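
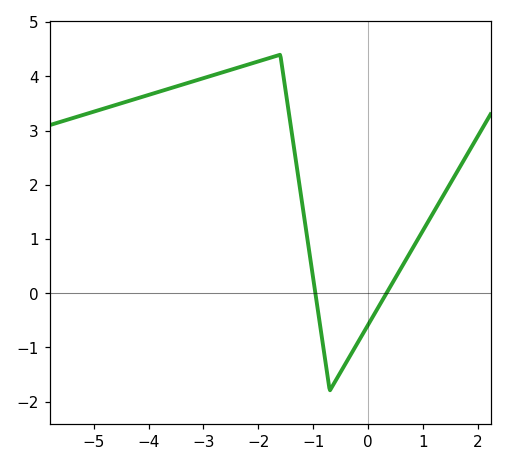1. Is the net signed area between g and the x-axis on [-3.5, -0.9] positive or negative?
positive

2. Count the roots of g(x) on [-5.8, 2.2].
2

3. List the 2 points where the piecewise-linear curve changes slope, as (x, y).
(-1.6, 4.4); (-0.7, -1.8)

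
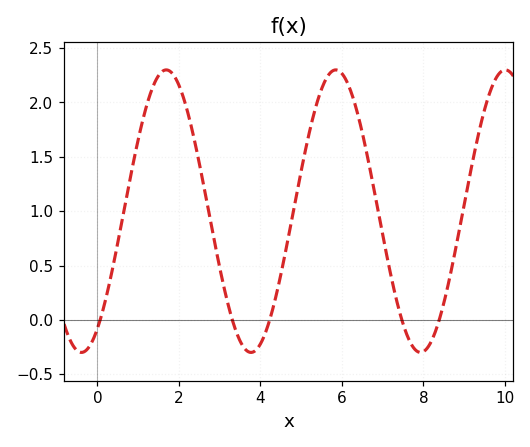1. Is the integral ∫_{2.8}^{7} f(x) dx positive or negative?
positive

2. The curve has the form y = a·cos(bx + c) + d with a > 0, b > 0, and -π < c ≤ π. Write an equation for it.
y = 1.3cos(1.5x - 2.6) + 1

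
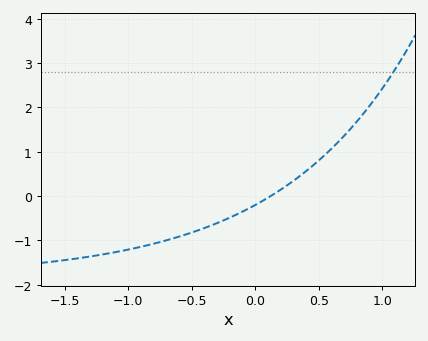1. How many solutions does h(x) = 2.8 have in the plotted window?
1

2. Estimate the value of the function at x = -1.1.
-1.3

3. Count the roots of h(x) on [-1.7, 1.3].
1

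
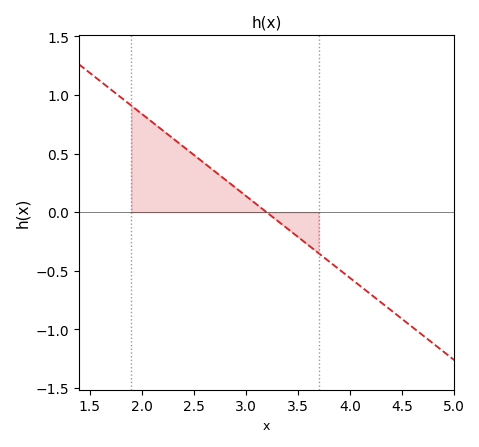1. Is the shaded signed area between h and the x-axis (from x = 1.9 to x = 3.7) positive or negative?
positive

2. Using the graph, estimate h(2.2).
0.7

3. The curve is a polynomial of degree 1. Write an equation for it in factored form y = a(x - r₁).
y = -0.7(x - 3.2)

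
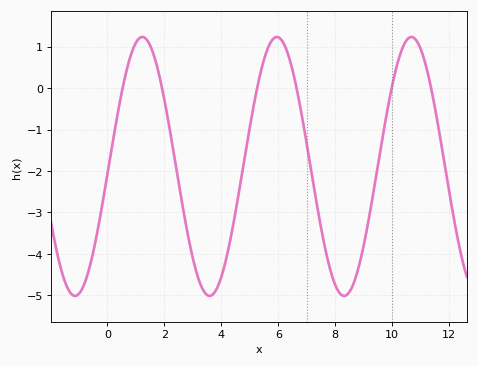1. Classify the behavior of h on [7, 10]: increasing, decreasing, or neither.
neither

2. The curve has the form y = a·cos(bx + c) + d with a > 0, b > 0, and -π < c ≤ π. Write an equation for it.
y = 3.12cos(1.33x - 1.63) - 1.89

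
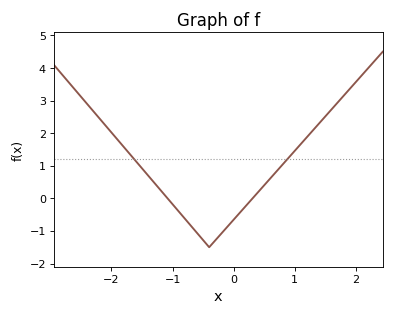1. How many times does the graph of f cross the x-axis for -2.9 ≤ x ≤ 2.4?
2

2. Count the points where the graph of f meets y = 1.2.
2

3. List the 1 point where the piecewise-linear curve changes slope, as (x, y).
(-0.4, -1.5)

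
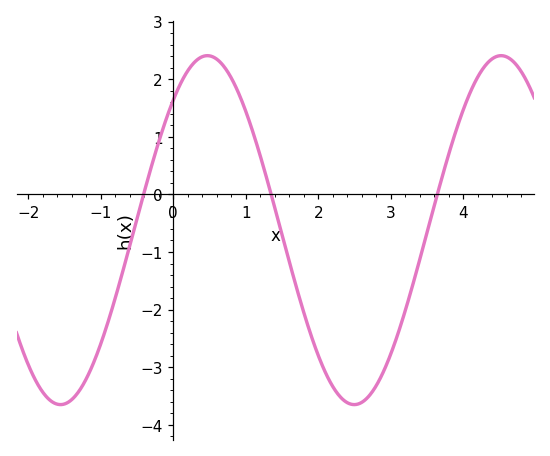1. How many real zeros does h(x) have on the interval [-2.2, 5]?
3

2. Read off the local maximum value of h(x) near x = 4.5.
2.41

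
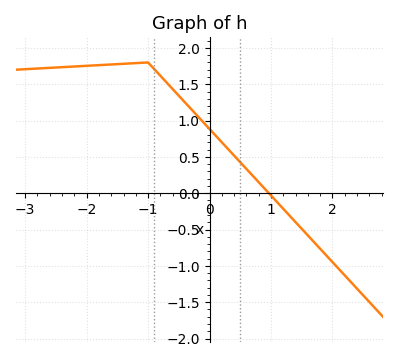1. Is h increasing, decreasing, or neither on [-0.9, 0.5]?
decreasing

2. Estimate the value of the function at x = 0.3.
0.6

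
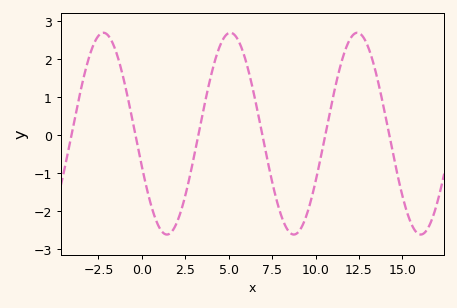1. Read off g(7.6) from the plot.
-1.44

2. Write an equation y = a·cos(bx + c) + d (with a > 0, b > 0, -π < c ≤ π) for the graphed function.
y = 2.66cos(0.86x + 1.9) + 0.03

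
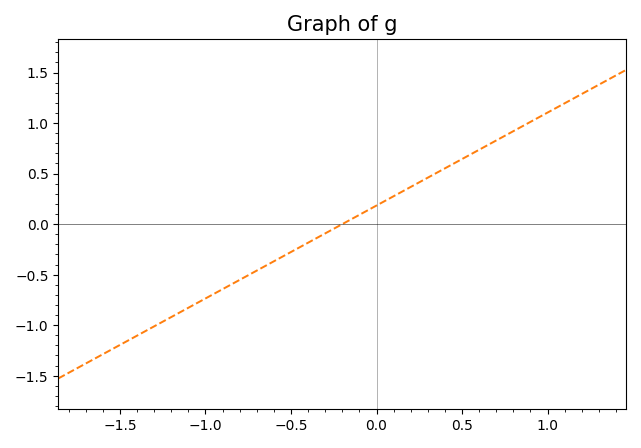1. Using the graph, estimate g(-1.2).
-0.9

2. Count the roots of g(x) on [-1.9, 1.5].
1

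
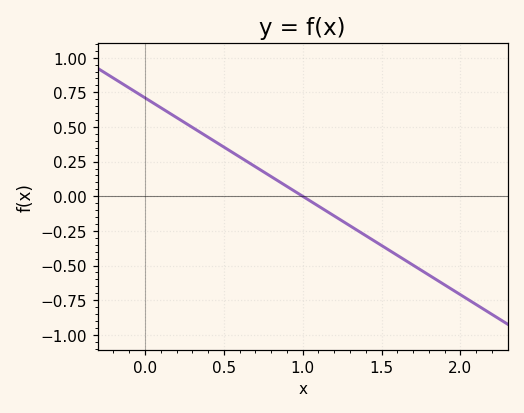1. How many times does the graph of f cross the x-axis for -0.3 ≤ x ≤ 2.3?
1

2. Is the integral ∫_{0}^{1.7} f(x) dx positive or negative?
positive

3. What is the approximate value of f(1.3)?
-0.213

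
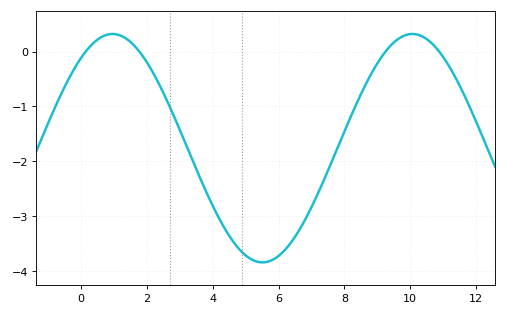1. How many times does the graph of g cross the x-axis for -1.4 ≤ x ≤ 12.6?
4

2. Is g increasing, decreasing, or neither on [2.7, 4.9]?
decreasing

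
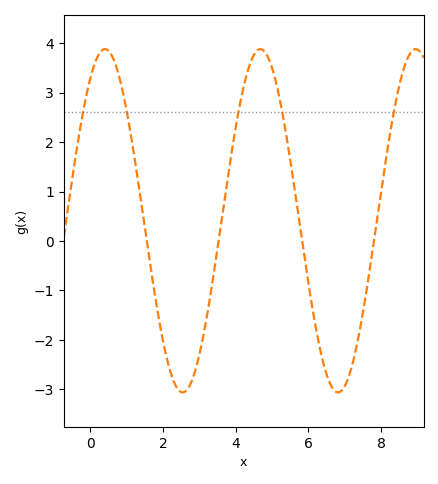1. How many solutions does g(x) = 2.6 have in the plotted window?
5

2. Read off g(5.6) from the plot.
1.1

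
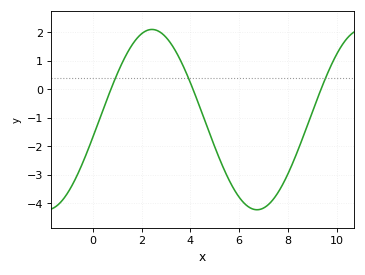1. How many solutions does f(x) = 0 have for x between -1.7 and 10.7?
3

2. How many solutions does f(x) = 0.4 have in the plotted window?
3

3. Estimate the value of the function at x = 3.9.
0.4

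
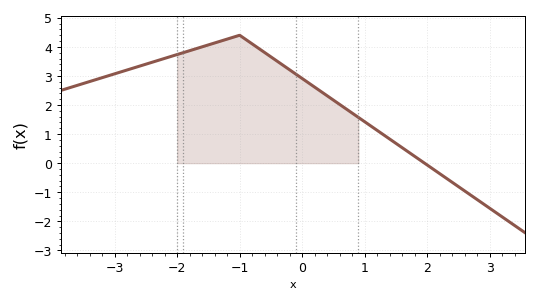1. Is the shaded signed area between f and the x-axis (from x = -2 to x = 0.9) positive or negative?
positive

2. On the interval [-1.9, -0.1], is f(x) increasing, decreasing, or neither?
neither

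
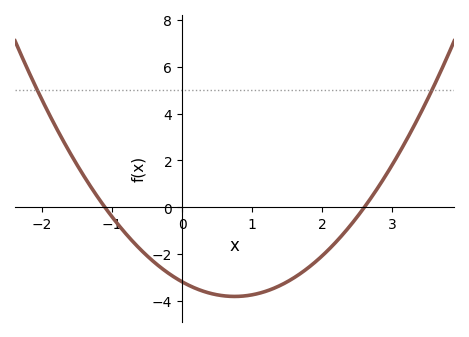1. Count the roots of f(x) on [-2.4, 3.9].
2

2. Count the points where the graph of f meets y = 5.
2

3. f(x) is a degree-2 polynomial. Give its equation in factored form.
y = 1.11(x + 1.1)(x - 2.6)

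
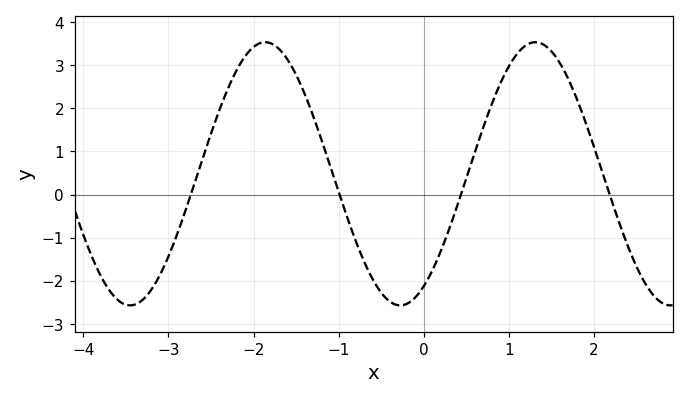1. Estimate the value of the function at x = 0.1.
-1.8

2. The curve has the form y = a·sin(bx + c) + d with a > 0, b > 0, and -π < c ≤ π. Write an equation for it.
y = 3.05sin(2x - 1) + 0.48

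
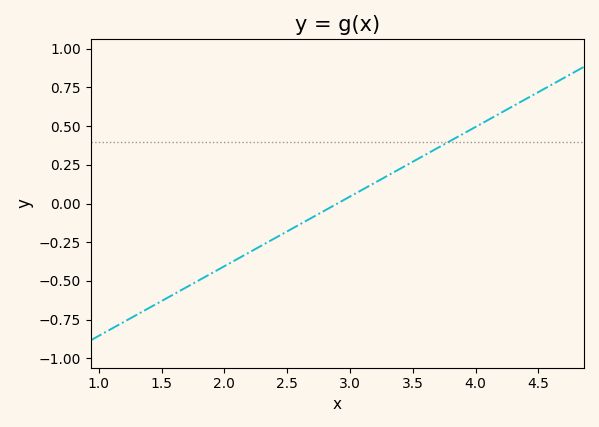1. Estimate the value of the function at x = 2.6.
-0.15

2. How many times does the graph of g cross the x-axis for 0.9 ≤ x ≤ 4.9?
1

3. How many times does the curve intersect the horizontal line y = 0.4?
1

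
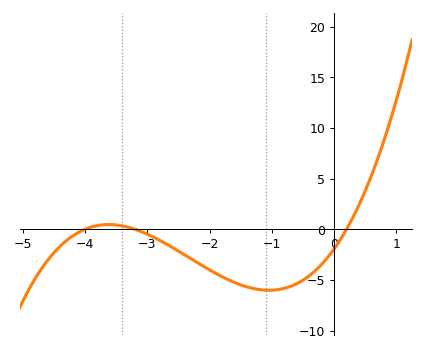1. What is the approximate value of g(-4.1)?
-0.5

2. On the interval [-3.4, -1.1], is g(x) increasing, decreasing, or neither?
decreasing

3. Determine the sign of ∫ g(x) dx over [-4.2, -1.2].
negative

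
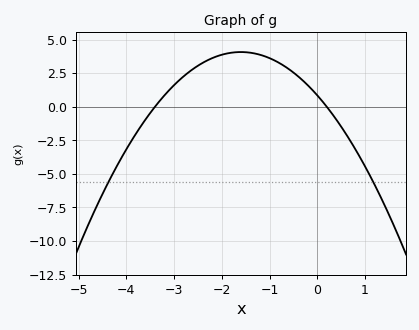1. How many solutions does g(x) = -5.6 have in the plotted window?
2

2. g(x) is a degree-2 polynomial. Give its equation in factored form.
y = -1.26(x + 3.4)(x - 0.2)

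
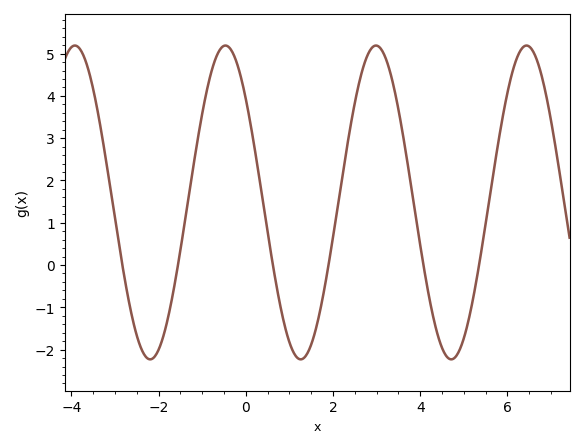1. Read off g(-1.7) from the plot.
-0.831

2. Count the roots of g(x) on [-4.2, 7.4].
6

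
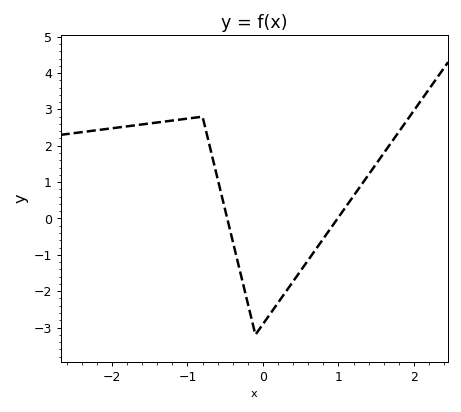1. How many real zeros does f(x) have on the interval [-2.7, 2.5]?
2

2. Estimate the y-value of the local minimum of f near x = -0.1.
-3.2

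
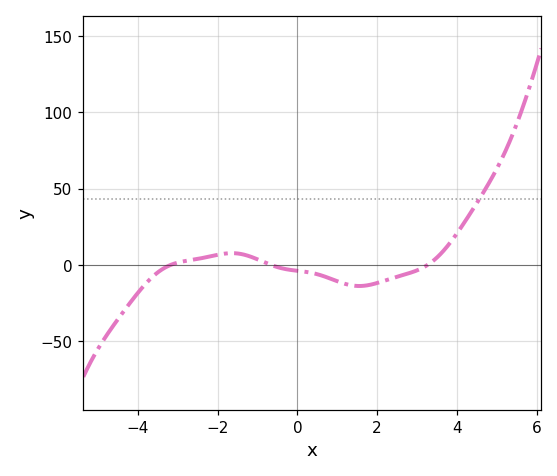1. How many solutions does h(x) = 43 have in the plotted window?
1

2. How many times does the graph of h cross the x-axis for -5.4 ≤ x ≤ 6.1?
3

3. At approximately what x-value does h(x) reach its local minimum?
1.6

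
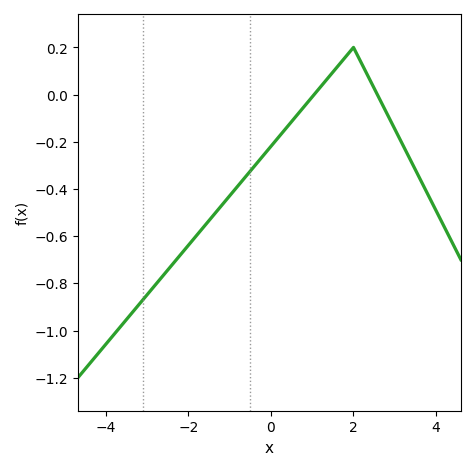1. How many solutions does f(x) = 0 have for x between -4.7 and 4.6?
2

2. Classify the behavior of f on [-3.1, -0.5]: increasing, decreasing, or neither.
increasing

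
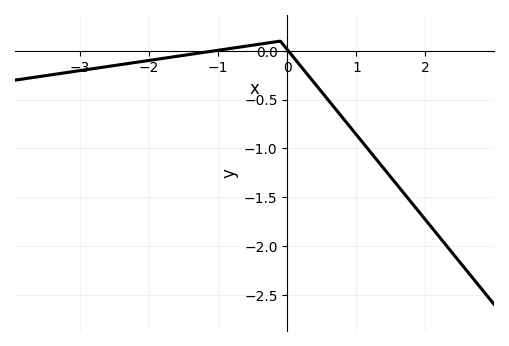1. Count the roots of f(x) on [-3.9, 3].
2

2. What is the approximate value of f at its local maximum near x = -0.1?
0.1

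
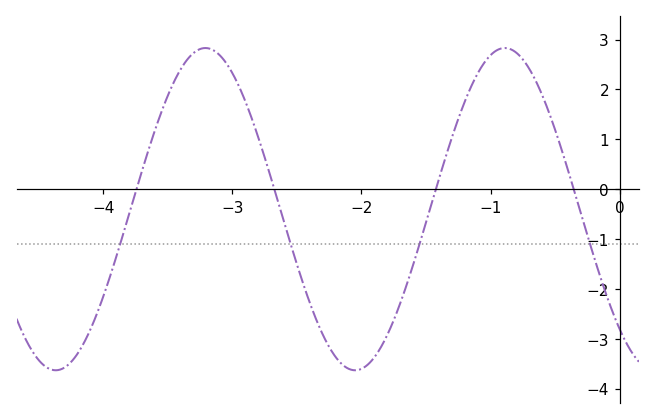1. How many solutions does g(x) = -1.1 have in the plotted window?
4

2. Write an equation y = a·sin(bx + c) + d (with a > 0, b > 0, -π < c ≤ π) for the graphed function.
y = 3.23sin(2.71x - 2.3) - 0.4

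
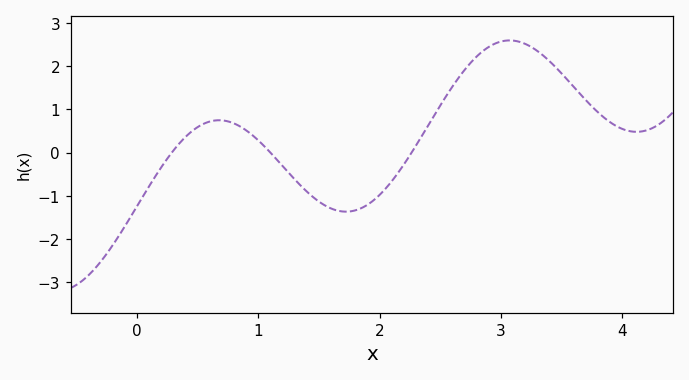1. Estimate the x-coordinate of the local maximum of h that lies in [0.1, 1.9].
0.676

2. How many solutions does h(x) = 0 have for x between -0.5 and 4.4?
3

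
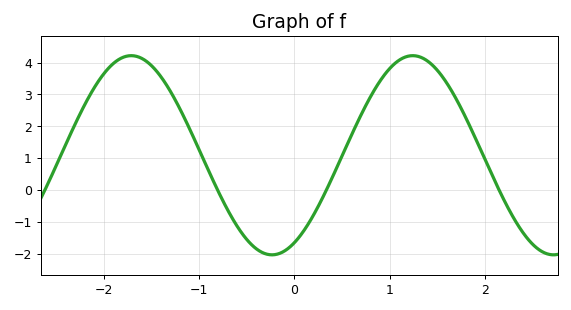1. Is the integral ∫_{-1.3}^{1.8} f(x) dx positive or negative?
positive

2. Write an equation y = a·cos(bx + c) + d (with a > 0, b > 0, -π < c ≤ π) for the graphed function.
y = 3.13cos(2.13x - 2.64) + 1.09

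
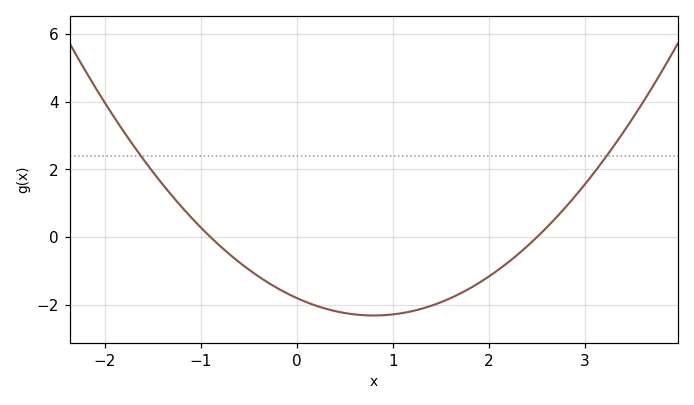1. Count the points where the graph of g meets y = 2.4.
2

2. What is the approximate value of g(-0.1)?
-1.6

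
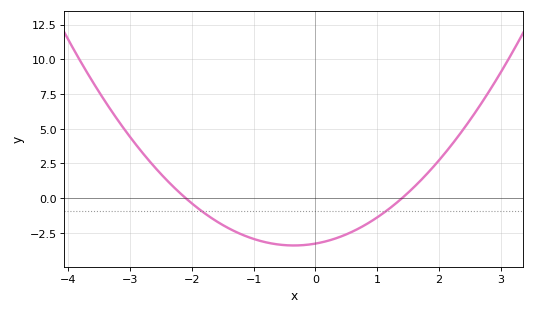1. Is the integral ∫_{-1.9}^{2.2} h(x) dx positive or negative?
negative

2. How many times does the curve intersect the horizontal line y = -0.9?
2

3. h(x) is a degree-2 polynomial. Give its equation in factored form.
y = 1.11(x + 2.1)(x - 1.4)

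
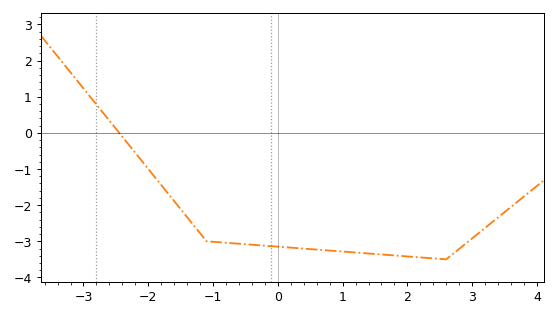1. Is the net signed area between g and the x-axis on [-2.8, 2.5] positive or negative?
negative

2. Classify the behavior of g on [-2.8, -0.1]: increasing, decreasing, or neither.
decreasing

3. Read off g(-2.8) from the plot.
0.8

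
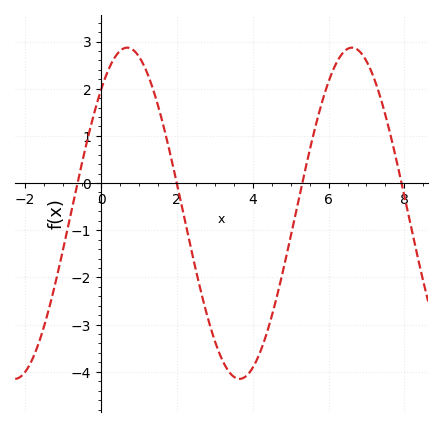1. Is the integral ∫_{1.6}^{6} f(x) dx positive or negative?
negative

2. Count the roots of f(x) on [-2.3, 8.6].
4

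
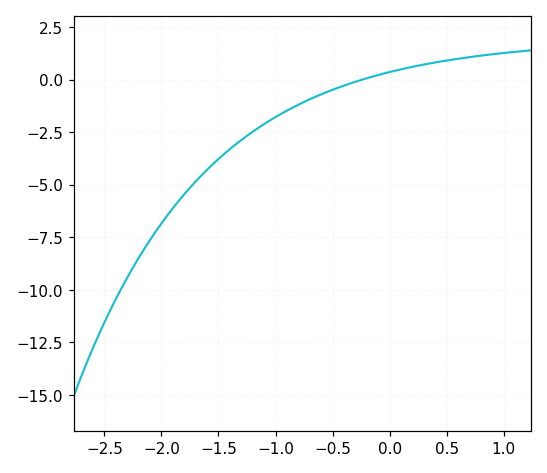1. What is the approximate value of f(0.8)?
1.2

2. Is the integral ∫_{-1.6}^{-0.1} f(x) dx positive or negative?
negative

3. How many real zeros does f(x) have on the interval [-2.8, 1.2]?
1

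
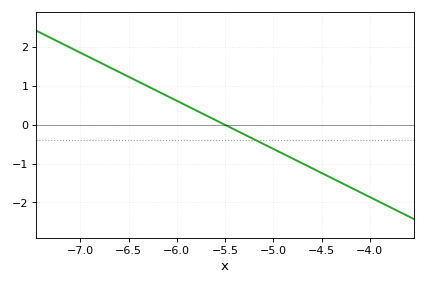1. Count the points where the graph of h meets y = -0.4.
1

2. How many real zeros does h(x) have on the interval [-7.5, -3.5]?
1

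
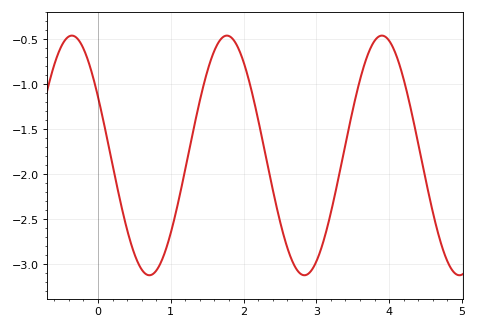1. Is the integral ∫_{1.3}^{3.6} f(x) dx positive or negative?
negative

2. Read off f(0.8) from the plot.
-3.07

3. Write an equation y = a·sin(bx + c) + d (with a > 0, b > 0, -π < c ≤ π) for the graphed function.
y = 1.33sin(2.95x + 2.63) - 1.79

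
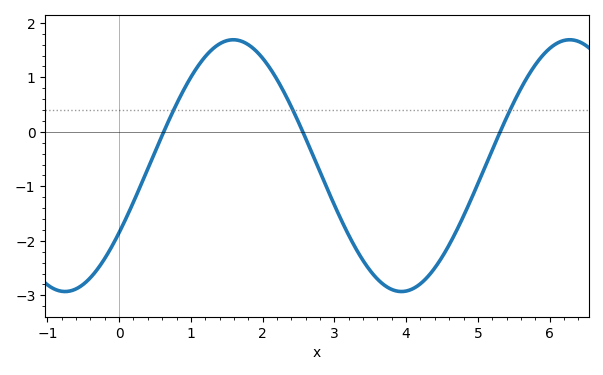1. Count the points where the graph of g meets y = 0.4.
3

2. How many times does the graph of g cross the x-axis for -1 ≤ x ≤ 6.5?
3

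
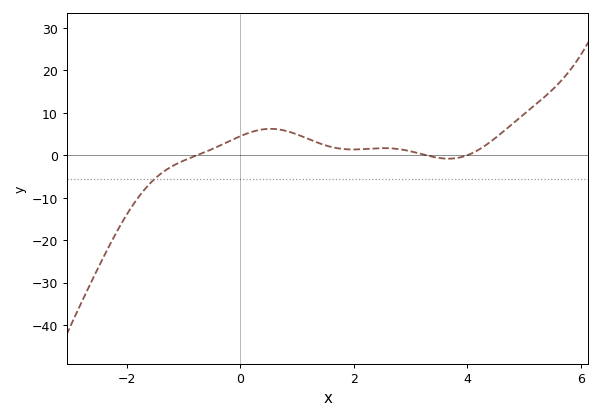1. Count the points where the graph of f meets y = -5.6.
1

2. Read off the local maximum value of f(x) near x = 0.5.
6.25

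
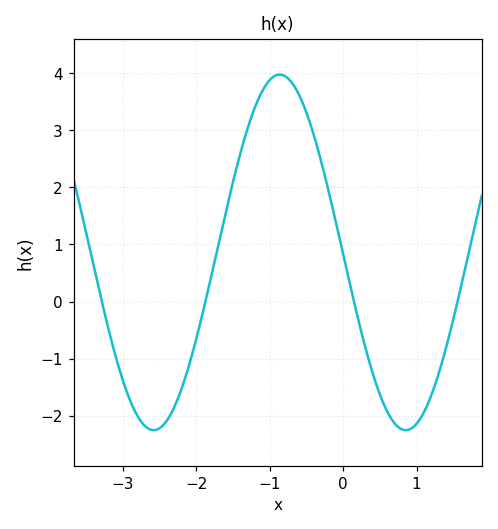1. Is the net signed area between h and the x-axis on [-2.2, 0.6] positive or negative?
positive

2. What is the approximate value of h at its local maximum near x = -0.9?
4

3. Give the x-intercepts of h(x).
-3.3, -1.9, 0.1, 1.6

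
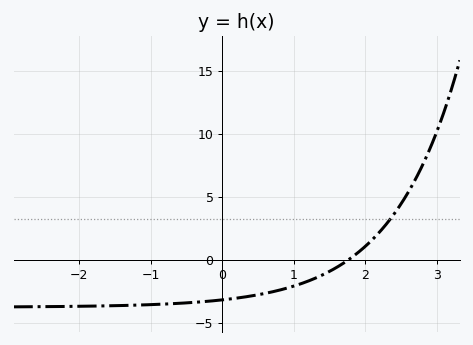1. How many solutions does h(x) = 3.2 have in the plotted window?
1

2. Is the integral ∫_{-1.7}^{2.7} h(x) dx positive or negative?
negative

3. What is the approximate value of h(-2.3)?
-3.73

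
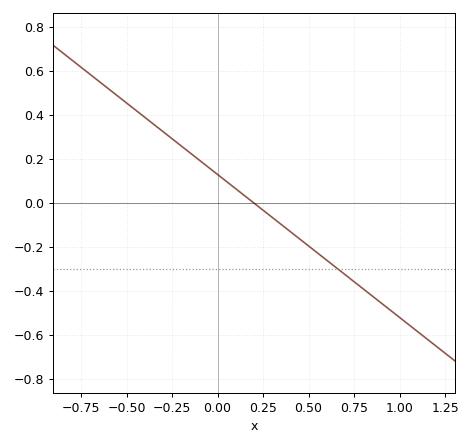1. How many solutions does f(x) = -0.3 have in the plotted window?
1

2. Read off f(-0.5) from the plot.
0.455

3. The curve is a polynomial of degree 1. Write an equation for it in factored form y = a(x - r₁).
y = -0.65(x - 0.2)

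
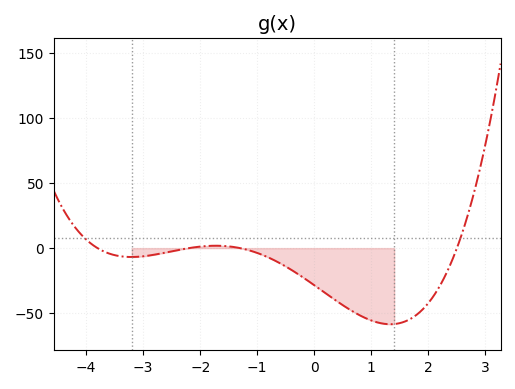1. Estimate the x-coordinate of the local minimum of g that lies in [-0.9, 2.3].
1.4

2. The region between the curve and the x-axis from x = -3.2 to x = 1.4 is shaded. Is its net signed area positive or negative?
negative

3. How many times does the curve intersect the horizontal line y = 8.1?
2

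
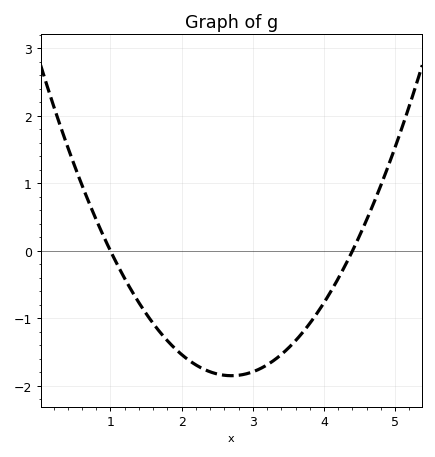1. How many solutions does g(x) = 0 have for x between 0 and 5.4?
2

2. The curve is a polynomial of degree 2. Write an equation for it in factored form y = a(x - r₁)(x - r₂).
y = 0.64(x - 1)(x - 4.4)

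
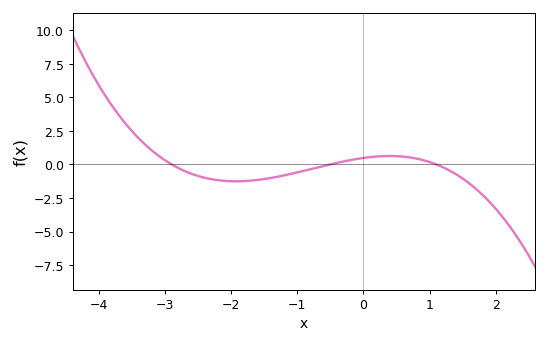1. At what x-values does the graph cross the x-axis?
-2.9, -0.5, 1.1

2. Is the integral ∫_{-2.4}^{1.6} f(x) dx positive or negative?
negative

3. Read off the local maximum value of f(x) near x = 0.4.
0.624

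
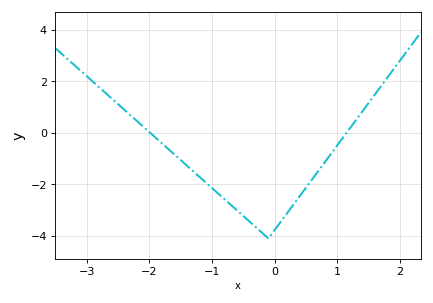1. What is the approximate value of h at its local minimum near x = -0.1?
-4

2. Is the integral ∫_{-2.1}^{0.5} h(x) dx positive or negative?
negative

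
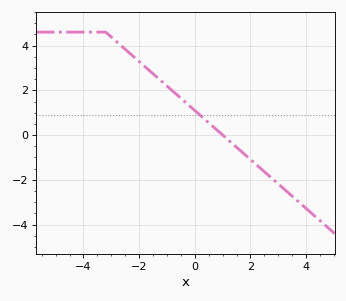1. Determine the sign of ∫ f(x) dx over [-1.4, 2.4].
positive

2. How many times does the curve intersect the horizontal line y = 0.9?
1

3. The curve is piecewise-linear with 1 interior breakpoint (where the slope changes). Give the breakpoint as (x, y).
(-3.2, 4.6)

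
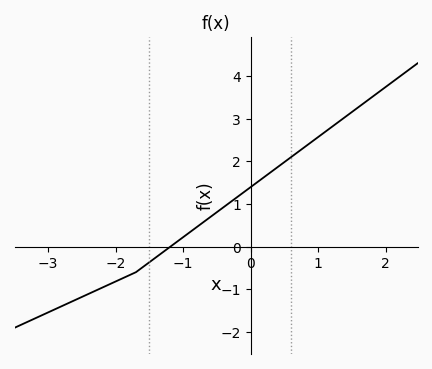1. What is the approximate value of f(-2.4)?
-1.11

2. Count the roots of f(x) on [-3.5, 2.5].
1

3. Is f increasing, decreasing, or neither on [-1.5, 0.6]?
increasing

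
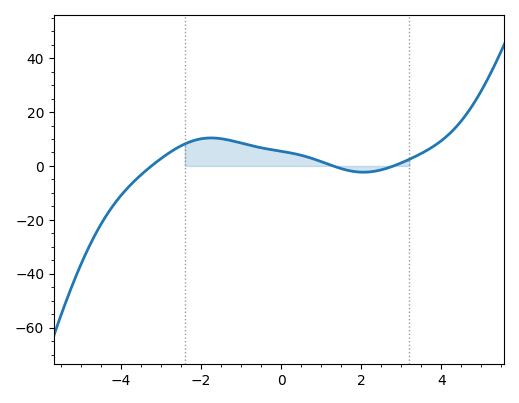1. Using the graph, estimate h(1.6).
-1.38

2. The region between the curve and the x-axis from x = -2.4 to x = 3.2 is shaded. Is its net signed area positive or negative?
positive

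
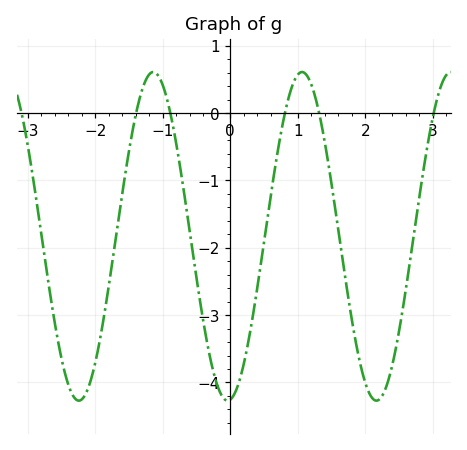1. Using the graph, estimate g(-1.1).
0.6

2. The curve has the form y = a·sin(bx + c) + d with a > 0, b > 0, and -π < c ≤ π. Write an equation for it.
y = 2.44sin(2.9x - 1.5) - 1.83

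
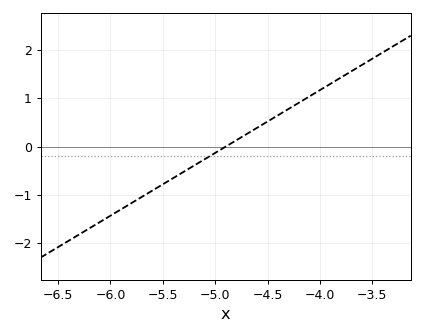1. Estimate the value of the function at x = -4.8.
0.13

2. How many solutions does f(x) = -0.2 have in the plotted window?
1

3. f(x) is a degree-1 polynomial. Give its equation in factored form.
y = 1.3(x + 4.9)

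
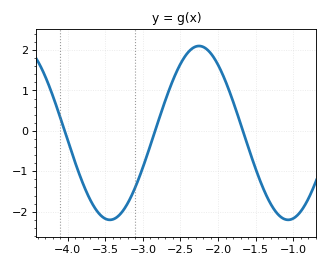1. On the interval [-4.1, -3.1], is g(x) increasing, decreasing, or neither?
neither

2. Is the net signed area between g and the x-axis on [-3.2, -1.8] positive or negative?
positive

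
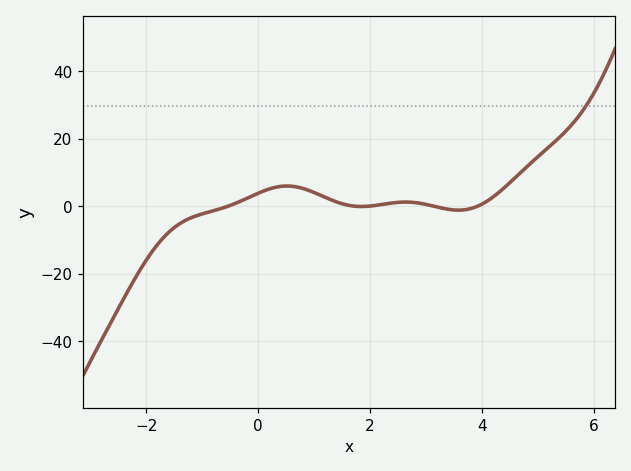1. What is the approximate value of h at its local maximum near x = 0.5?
6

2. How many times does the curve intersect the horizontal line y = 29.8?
1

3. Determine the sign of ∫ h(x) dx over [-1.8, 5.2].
positive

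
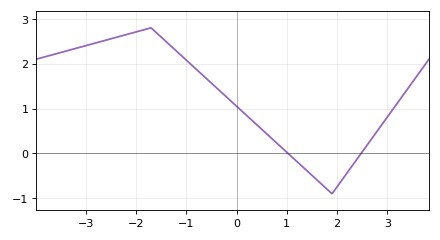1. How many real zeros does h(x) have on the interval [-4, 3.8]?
2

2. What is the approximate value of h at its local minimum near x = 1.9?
-0.898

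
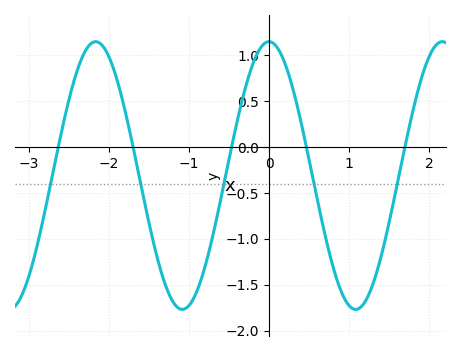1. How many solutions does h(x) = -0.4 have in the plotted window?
5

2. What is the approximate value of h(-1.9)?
0.735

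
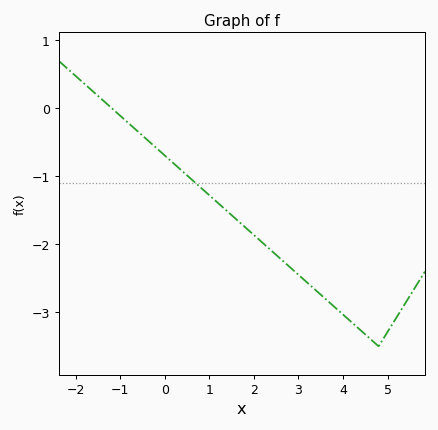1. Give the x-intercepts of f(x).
-1.19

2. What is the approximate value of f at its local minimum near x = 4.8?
-3.5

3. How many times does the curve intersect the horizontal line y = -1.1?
1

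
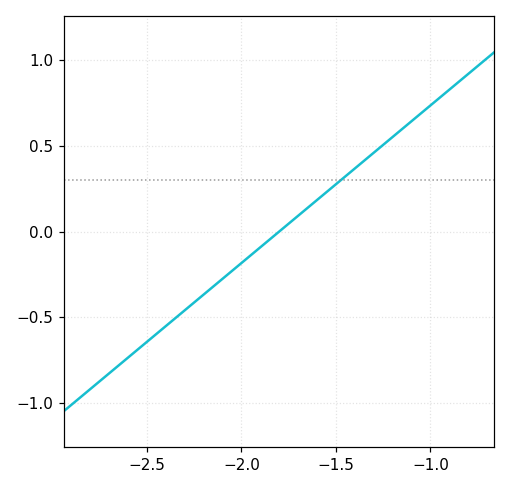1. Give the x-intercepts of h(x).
-1.8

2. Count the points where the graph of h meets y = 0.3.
1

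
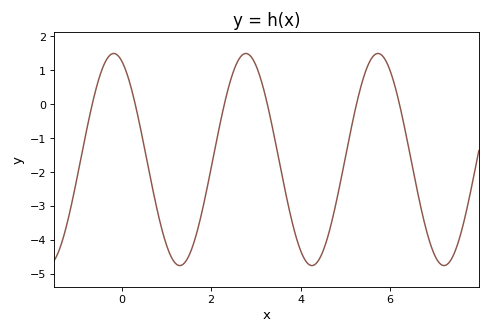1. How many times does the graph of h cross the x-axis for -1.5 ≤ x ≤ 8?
6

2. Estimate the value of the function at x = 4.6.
-3.93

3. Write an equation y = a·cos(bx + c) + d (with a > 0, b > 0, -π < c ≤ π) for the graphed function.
y = 3.12cos(2.13x + 0.37) - 1.63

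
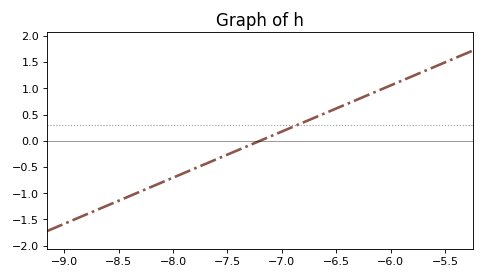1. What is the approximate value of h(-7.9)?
-0.616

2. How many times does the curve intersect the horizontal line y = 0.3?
1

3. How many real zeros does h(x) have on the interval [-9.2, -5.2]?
1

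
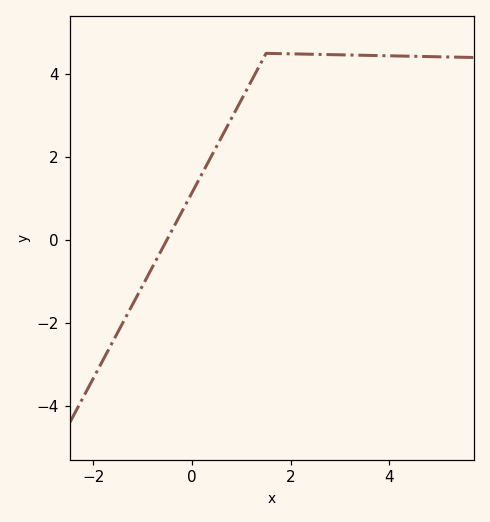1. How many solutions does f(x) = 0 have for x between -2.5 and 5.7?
1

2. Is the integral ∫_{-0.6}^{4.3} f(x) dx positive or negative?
positive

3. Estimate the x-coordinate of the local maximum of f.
1.6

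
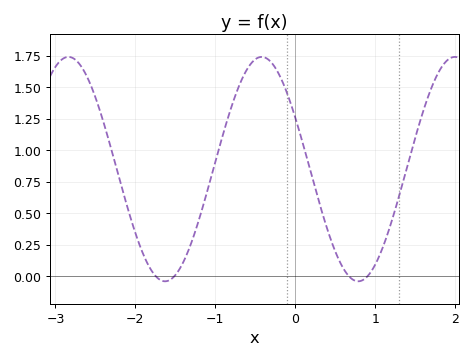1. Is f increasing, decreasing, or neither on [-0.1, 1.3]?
neither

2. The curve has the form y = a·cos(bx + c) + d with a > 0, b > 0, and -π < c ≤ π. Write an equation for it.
y = 0.89cos(2.6x + 1.1) + 0.85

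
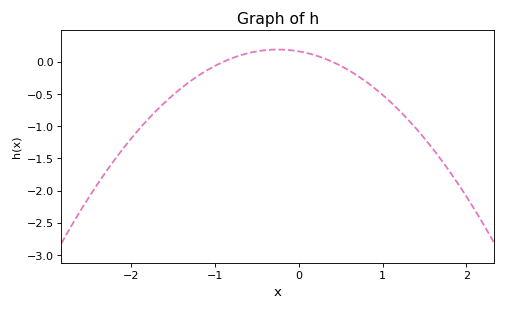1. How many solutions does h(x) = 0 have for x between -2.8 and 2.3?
2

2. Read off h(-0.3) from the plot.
0.2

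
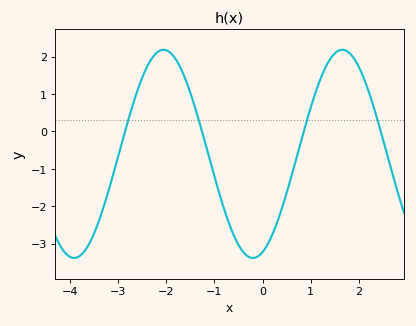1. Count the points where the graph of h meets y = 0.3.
4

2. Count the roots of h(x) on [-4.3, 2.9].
4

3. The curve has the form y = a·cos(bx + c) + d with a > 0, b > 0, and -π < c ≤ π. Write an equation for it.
y = 2.78cos(1.69x - 2.8) - 0.6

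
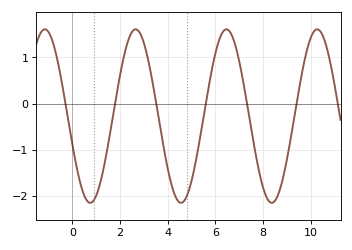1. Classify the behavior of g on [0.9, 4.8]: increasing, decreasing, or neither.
neither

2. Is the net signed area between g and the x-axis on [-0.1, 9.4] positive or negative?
negative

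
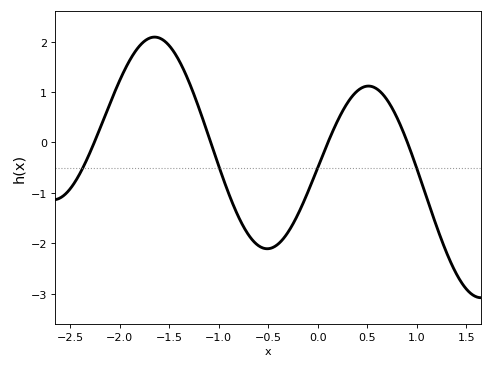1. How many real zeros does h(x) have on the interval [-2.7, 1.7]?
4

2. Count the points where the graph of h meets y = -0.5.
4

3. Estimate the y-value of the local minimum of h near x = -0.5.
-2.1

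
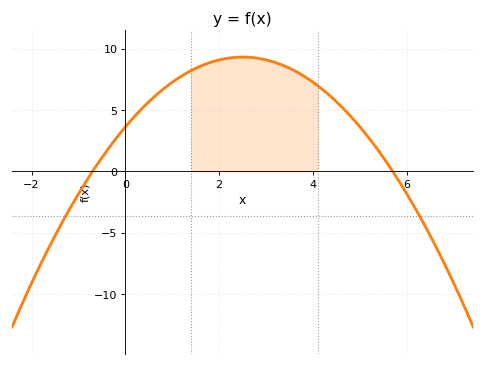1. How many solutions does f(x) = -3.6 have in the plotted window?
2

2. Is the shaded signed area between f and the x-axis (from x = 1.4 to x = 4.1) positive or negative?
positive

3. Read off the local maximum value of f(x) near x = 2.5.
9.32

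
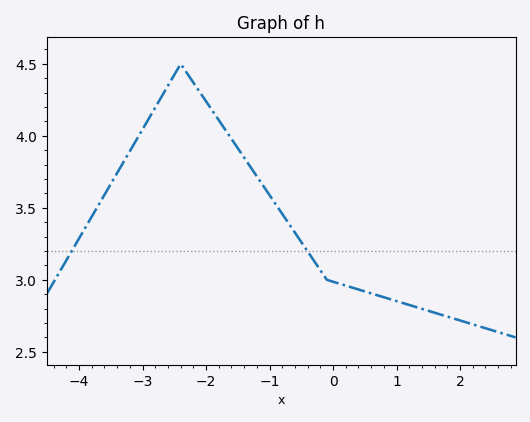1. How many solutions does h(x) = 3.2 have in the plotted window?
2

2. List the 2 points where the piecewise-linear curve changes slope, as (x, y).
(-2.4, 4.5); (-0.1, 3)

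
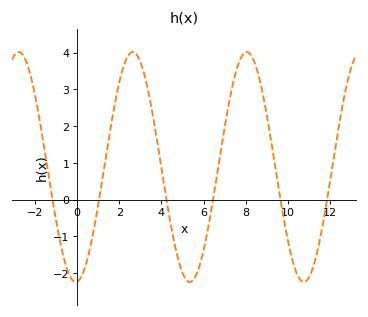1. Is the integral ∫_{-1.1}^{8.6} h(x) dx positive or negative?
positive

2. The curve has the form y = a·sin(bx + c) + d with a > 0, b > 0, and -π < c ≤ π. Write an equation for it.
y = 3.13sin(1.16x - 1.49) + 0.89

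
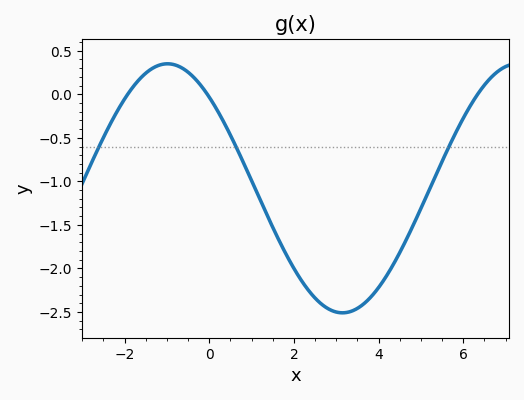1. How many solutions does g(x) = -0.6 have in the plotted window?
3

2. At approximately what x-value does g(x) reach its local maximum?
-1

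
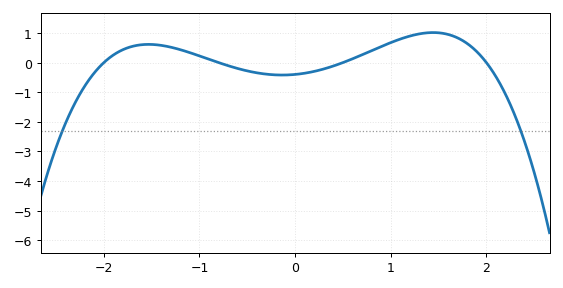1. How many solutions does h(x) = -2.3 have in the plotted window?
2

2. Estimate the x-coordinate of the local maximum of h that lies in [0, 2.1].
1.4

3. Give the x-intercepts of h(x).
-2, -0.8, 0.5, 2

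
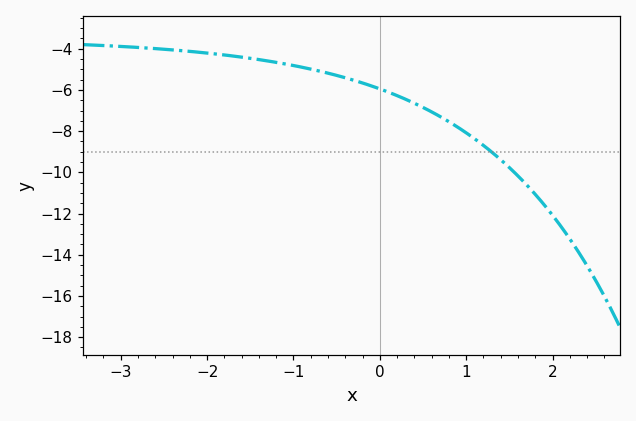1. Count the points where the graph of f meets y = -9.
1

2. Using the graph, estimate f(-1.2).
-4.66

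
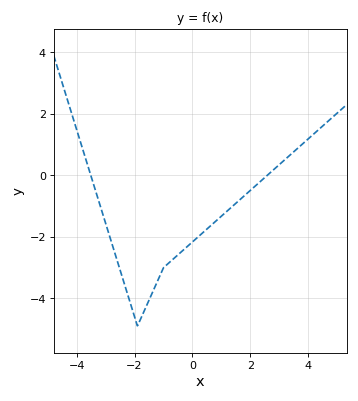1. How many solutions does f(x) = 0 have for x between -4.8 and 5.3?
2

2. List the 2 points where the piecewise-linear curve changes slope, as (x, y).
(-1.9, -4.9); (-1, -3)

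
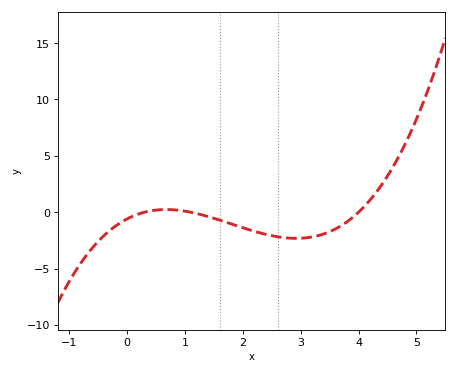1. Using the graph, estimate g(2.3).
-1.84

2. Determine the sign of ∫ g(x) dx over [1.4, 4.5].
negative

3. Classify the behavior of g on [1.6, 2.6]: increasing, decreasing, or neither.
decreasing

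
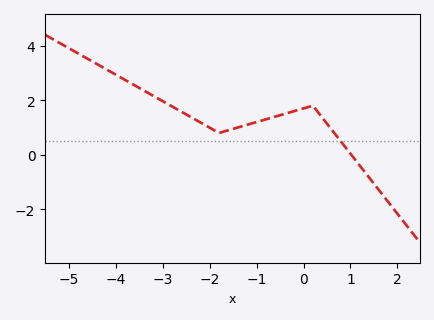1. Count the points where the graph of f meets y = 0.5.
1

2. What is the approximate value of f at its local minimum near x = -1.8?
0.8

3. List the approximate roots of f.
1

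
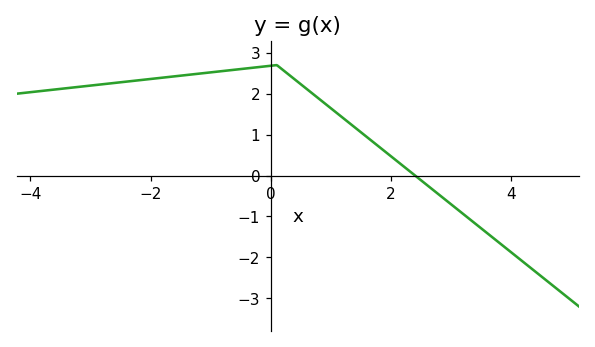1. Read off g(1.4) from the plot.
1.17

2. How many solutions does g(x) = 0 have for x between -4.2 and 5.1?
1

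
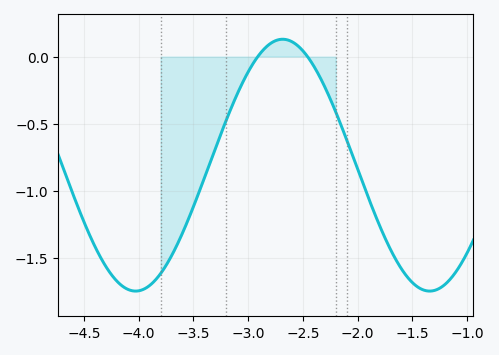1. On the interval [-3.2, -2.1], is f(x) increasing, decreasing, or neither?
neither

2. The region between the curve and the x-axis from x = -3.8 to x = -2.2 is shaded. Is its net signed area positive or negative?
negative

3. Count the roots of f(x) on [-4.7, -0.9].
2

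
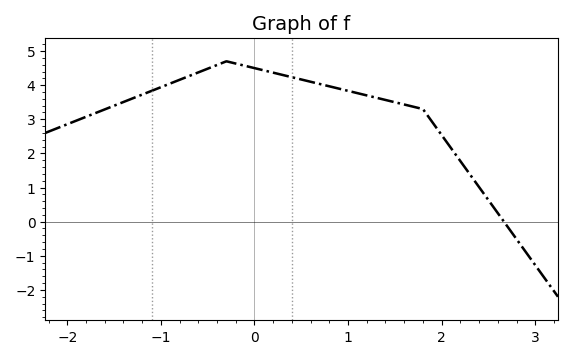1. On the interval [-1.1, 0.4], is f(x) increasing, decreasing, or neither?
neither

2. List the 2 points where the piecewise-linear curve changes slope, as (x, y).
(-0.3, 4.7); (1.8, 3.3)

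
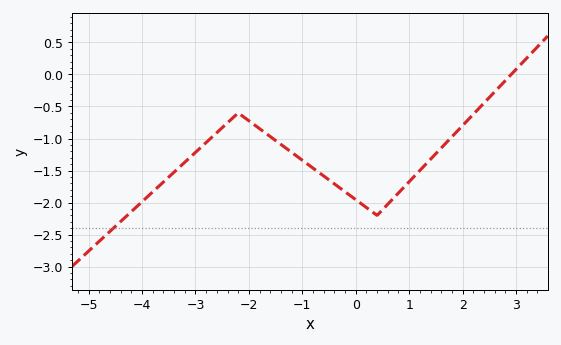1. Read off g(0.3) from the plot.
-2.15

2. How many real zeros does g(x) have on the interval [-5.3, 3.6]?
1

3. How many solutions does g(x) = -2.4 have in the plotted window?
1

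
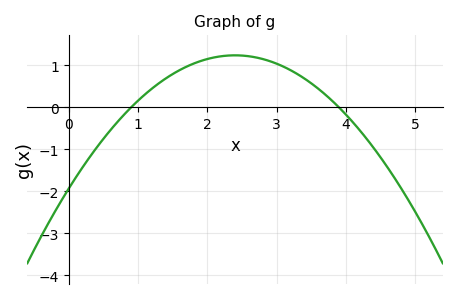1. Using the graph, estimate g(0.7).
-0.4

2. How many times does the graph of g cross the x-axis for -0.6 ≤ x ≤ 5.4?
2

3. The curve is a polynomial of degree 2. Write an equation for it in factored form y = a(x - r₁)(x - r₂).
y = -0.55(x - 0.9)(x - 3.9)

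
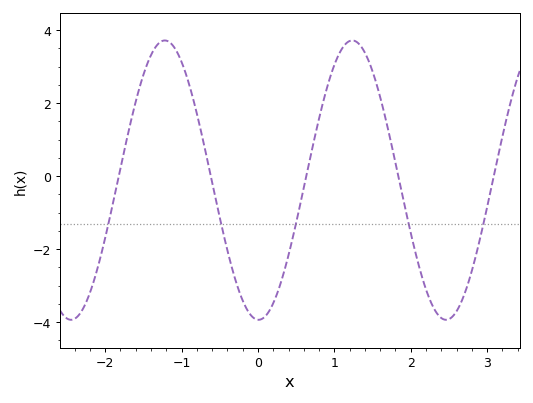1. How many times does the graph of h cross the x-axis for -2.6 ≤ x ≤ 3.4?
5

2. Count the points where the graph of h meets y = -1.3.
5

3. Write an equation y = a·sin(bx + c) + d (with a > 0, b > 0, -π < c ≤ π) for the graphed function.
y = 3.83sin(2.56x - 1.59) - 0.11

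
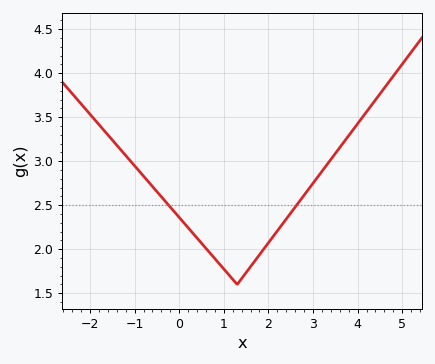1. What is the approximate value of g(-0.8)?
2.83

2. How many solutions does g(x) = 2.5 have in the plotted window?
2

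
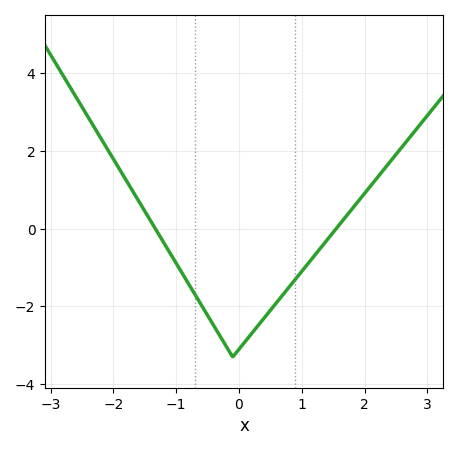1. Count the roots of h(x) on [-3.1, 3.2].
2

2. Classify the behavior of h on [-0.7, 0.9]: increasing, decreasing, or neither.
neither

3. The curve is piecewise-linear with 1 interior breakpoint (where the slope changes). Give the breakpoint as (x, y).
(-0.1, -3.3)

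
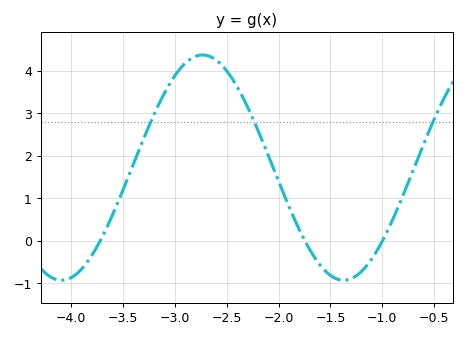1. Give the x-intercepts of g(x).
-3.7, -1.7, -1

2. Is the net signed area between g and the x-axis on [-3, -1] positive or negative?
positive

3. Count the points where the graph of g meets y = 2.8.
3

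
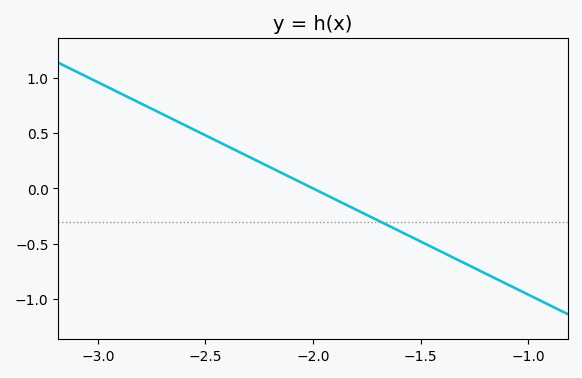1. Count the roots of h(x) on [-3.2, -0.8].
1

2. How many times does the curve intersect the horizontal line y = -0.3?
1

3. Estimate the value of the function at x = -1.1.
-0.85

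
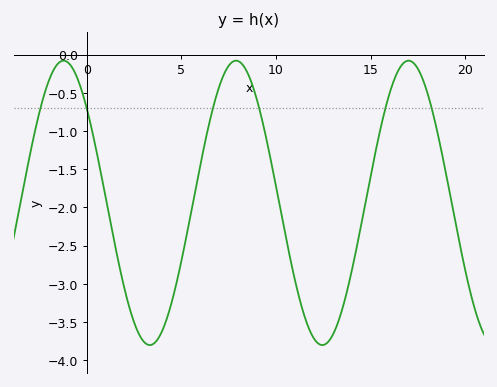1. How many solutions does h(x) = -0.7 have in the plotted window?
6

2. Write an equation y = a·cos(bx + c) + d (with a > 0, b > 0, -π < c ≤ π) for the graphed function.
y = 1.86cos(0.69x + 0.84) - 1.94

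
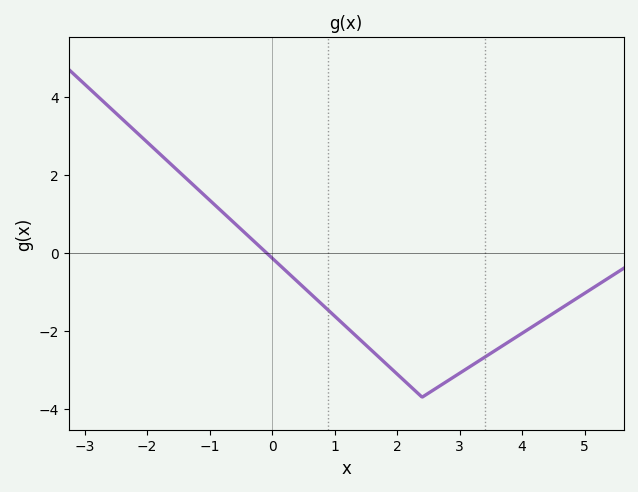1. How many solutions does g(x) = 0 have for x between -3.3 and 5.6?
1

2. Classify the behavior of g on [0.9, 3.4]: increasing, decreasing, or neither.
neither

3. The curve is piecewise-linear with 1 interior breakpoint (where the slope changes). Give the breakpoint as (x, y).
(2.4, -3.7)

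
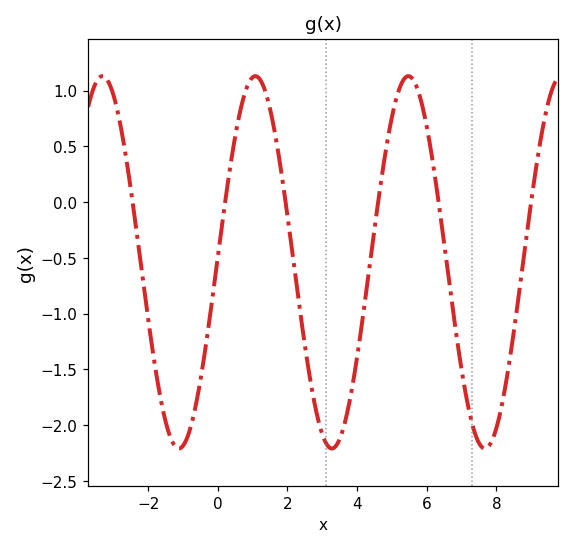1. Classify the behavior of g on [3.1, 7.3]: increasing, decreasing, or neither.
neither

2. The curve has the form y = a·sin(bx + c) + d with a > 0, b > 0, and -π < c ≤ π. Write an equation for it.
y = 1.67sin(1.43x + 0.03) - 0.54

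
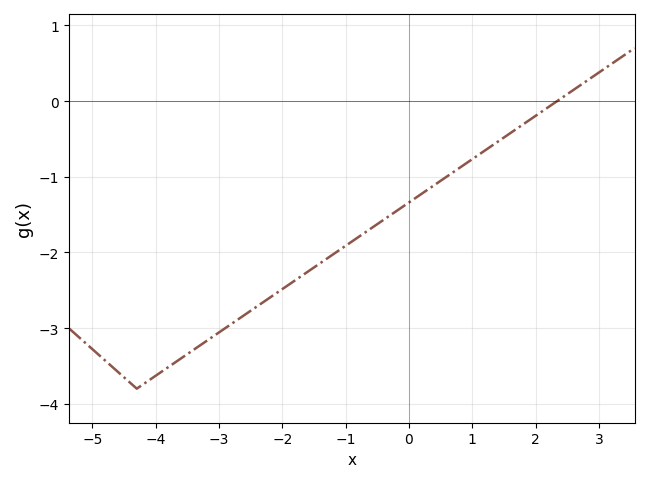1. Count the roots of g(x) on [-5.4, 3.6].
1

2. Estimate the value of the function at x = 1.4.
-0.538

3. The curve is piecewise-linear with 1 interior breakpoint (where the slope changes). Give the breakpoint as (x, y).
(-4.3, -3.8)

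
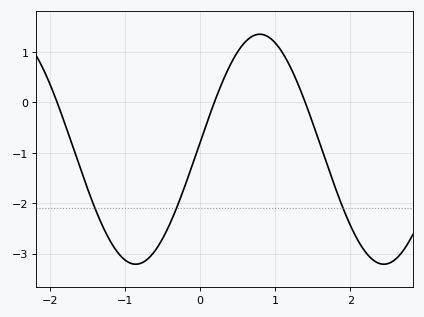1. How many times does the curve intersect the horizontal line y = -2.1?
3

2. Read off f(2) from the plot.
-2.4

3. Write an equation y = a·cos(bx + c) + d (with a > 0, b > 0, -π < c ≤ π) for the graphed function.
y = 2.28cos(1.9x - 1.5) - 0.93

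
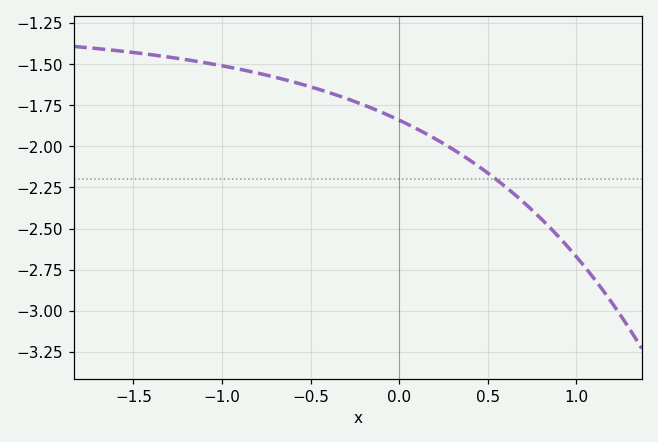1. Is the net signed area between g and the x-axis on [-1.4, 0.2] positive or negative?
negative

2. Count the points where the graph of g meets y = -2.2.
1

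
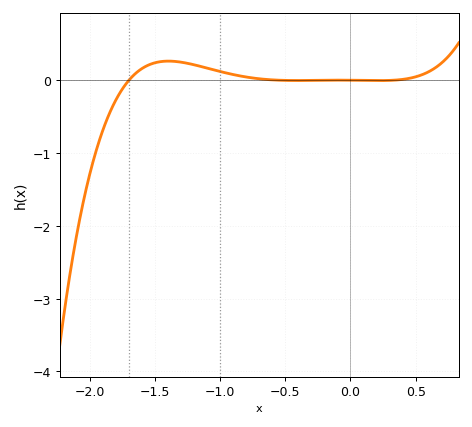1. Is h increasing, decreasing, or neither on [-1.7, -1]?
neither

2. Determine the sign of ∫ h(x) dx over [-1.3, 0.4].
positive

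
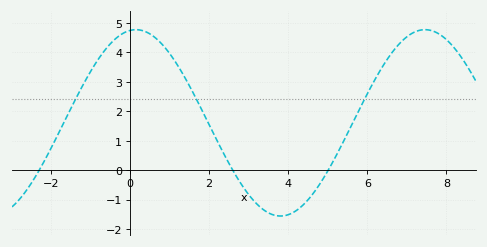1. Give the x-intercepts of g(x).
-2.2, 2.6, 5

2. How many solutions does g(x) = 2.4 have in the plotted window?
3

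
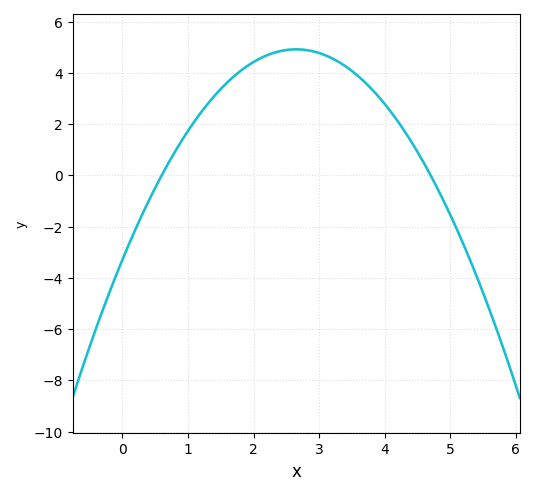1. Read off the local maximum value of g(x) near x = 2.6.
4.92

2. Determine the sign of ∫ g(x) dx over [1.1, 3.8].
positive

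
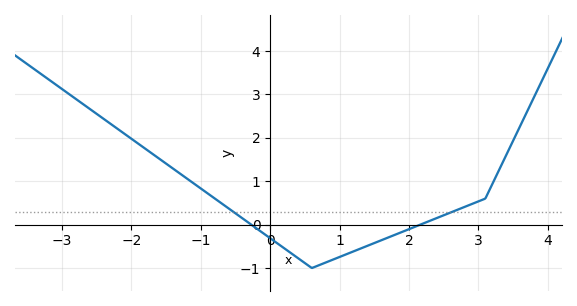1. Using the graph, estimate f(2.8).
0.408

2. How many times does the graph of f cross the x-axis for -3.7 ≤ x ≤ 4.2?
2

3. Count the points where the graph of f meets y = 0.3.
2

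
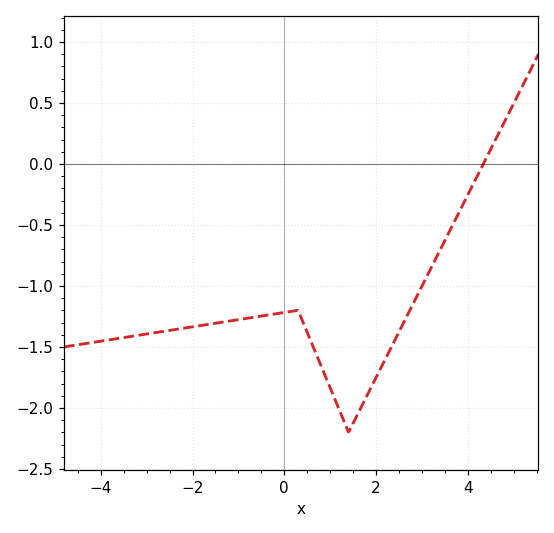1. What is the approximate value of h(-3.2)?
-1.4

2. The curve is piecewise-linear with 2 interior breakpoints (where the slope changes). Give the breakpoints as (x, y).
(0.3, -1.2); (1.4, -2.2)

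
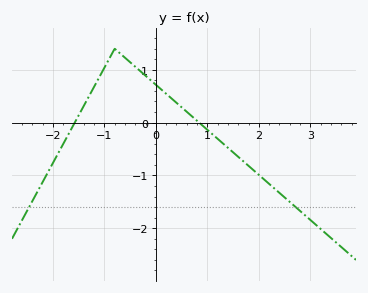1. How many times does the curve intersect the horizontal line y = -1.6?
2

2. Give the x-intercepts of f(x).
-1.6, 0.8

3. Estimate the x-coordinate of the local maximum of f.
-0.8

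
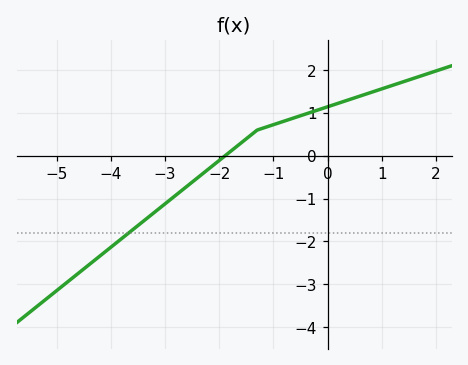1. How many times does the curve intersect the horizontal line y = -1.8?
1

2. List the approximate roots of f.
-1.89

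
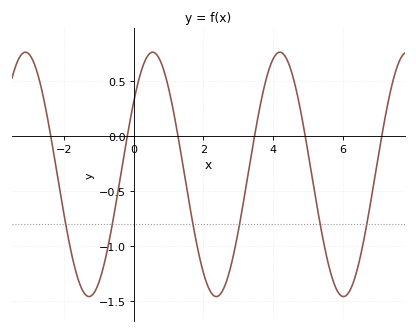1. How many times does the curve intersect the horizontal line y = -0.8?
6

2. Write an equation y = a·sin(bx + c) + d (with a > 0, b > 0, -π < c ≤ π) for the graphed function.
y = 1.11sin(1.72x + 0.632) - 0.35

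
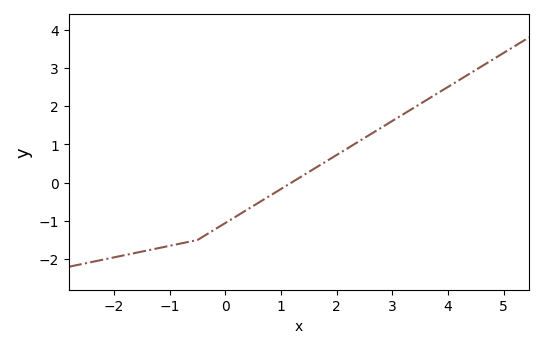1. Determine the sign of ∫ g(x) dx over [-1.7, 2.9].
negative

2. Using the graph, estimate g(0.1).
-1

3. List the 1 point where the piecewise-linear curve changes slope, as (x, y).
(-0.5, -1.5)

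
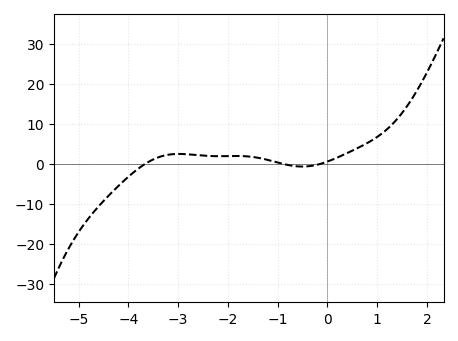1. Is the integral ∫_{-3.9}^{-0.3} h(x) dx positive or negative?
positive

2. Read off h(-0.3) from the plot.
0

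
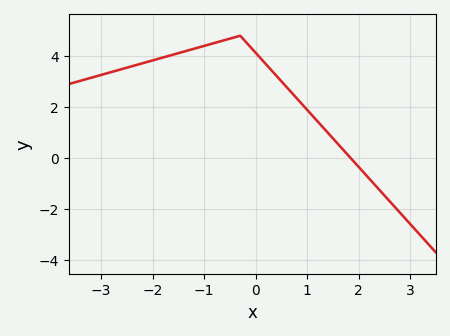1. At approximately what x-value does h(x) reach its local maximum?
-0.302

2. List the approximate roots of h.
1.84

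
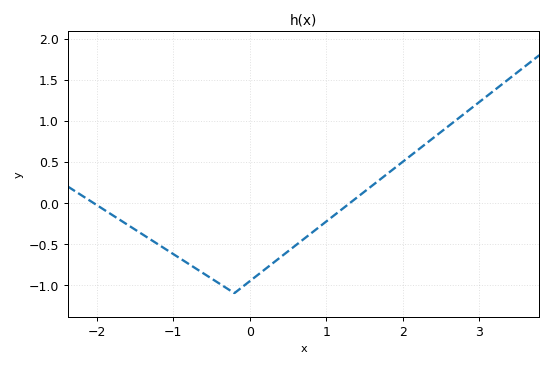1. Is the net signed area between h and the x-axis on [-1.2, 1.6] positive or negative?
negative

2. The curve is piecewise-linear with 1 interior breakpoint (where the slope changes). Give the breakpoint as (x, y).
(-0.2, -1.1)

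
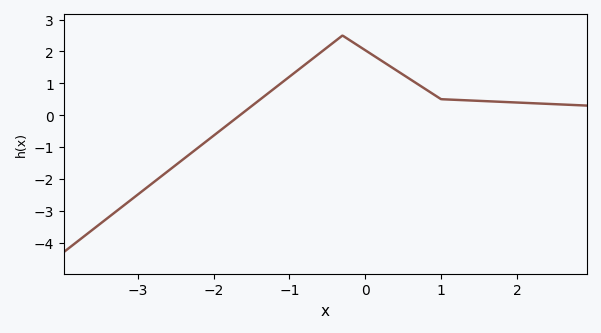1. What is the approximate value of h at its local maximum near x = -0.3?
2.5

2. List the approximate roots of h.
-1.65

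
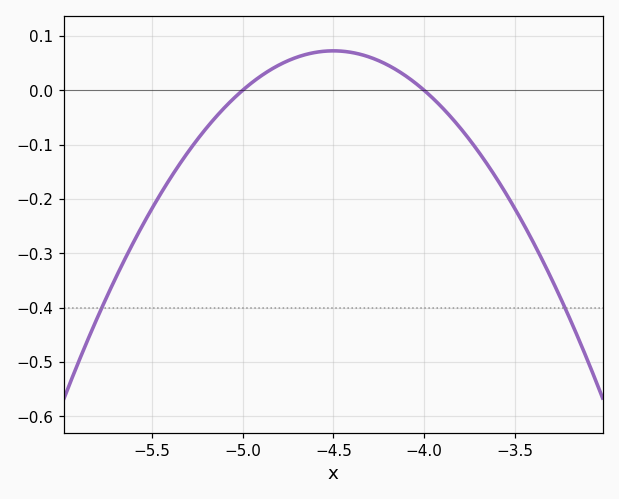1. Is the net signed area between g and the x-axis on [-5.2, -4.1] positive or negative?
positive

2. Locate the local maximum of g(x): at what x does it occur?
-4.5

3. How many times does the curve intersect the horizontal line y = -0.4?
2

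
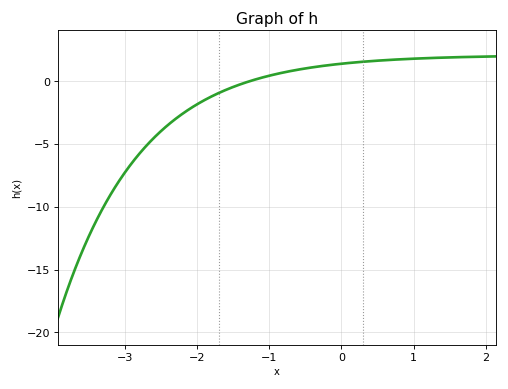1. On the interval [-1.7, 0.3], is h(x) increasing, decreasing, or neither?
increasing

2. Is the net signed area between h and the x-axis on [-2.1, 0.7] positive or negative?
positive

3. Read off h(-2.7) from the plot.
-5.15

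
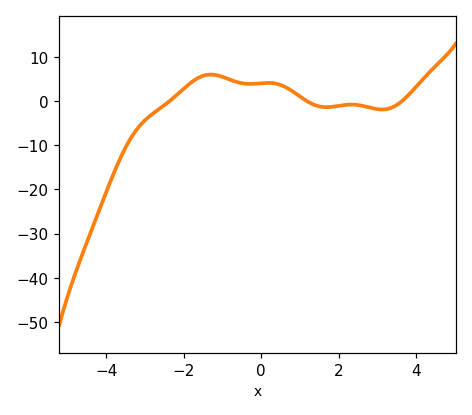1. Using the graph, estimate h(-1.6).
5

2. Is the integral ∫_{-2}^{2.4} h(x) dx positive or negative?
positive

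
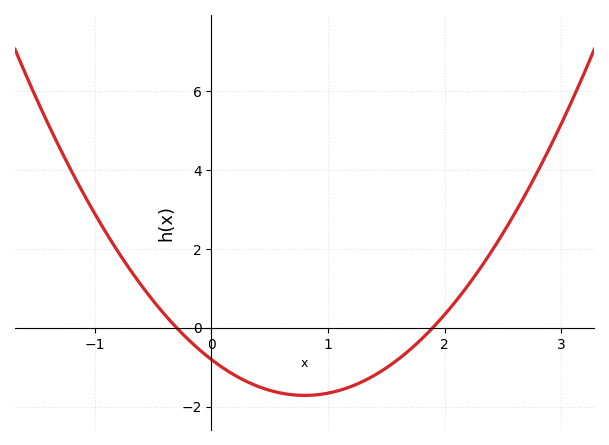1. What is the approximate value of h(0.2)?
-1.2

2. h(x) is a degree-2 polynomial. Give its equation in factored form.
y = 1.42(x + 0.3)(x - 1.9)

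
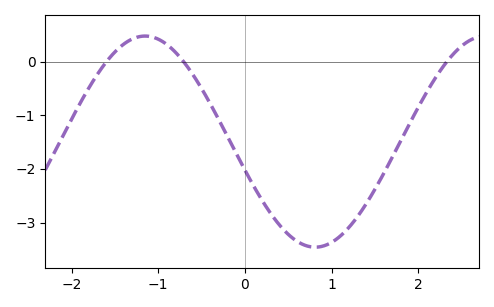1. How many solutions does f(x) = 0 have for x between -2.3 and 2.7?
3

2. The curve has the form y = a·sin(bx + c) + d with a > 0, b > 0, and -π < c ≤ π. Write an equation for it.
y = 1.97sin(1.6x - 2.9) - 1.49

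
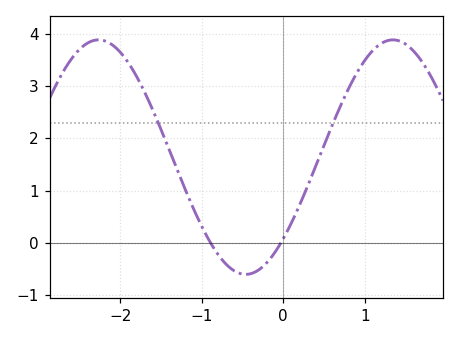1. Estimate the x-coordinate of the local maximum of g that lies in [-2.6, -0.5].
-2.3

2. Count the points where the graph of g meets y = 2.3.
2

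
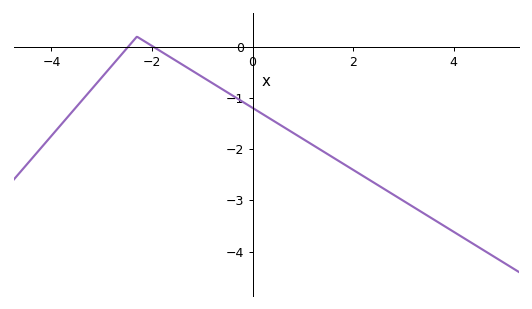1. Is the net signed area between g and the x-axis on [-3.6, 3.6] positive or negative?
negative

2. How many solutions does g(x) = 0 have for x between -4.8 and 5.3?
2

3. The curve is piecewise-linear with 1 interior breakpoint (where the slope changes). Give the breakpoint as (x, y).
(-2.3, 0.2)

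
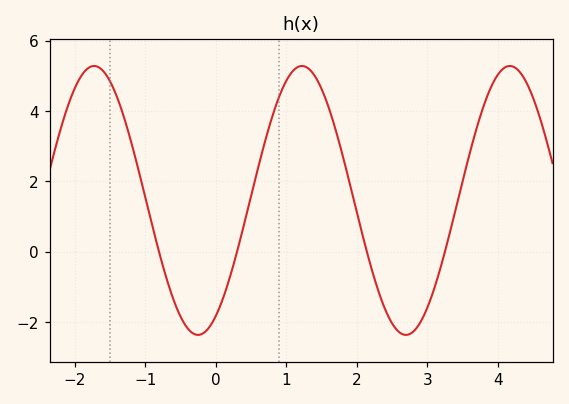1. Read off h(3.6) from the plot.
2.8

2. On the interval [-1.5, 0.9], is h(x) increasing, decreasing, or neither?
neither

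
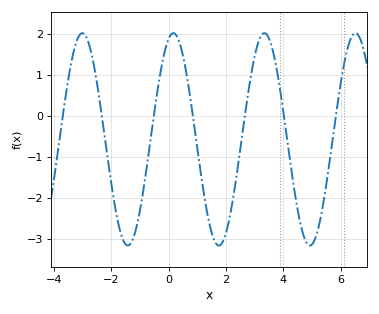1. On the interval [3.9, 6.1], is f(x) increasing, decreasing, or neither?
neither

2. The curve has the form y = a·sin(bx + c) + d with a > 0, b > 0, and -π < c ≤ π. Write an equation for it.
y = 2.6sin(1.98x + 1.24) - 0.57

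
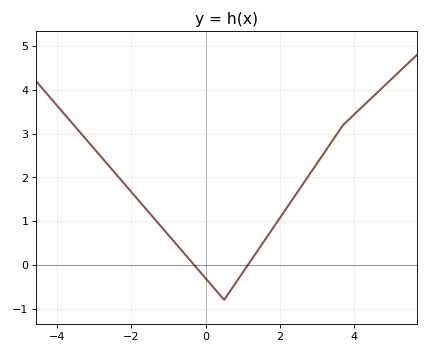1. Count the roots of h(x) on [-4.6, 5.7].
2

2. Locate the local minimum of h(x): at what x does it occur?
0.6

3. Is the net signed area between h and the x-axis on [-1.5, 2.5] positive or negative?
positive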